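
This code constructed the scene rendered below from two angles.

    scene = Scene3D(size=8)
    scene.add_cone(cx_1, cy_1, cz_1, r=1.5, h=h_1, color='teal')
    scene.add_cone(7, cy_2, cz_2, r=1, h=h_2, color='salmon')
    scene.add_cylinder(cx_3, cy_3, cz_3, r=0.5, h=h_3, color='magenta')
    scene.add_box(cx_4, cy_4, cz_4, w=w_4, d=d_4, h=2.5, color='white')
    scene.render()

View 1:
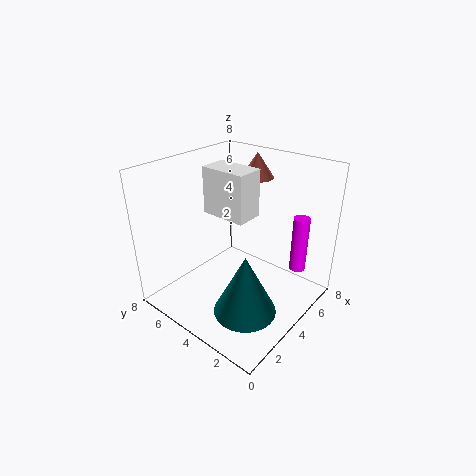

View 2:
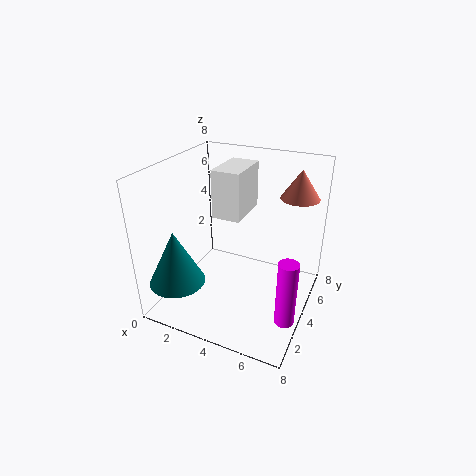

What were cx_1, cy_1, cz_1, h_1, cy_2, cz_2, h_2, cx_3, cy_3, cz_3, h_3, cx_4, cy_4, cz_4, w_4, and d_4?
cx_1 = 1.5
cy_1 = 1.5
cz_1 = 2
h_1 = 3
cy_2 = 5
cz_2 = 6.5
h_2 = 1.5
cx_3 = 7.5
cy_3 = 2
cz_3 = 1
h_3 = 3.5
cx_4 = 3
cy_4 = 3
cz_4 = 5.5
w_4 = 1.5
d_4 = 2.5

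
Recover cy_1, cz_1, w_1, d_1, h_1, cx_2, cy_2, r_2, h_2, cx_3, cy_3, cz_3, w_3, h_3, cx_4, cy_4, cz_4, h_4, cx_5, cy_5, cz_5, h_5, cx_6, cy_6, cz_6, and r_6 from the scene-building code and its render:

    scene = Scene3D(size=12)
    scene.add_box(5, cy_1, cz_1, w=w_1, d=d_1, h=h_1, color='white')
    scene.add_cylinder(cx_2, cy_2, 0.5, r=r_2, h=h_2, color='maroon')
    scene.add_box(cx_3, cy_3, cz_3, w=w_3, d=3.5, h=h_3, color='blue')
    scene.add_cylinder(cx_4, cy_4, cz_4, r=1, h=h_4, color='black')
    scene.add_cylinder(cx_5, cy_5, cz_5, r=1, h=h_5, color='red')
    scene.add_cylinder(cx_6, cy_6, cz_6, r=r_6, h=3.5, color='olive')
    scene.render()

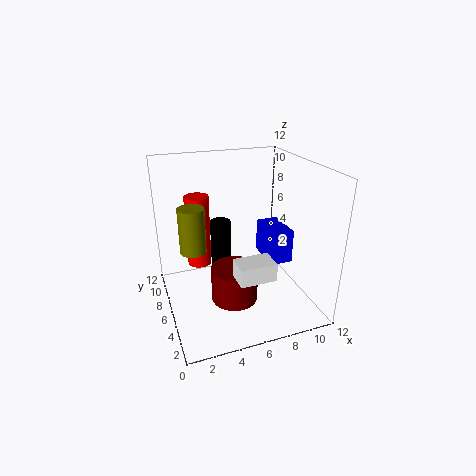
cy_1 = 2.5; cz_1 = 3.5; w_1 = 3; d_1 = 2; h_1 = 1.5; cx_2 = 5.5; cy_2 = 5.5; r_2 = 2; h_2 = 3; cx_3 = 9; cy_3 = 5.5; cz_3 = 3; w_3 = 2; h_3 = 3; cx_4 = 6; cy_4 = 11; cz_4 = 0.5; h_4 = 5; cx_5 = 3; cy_5 = 7.5; cz_5 = 3.5; h_5 = 6; cx_6 = 2; cy_6 = 5; cz_6 = 6; r_6 = 1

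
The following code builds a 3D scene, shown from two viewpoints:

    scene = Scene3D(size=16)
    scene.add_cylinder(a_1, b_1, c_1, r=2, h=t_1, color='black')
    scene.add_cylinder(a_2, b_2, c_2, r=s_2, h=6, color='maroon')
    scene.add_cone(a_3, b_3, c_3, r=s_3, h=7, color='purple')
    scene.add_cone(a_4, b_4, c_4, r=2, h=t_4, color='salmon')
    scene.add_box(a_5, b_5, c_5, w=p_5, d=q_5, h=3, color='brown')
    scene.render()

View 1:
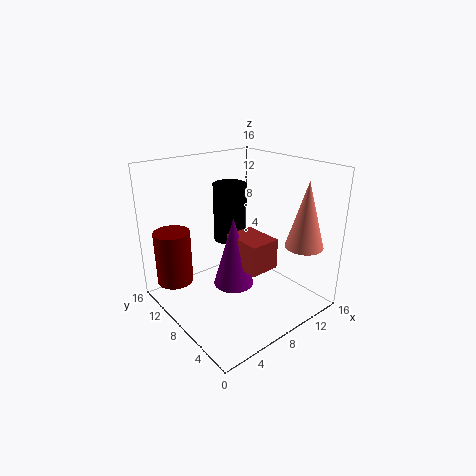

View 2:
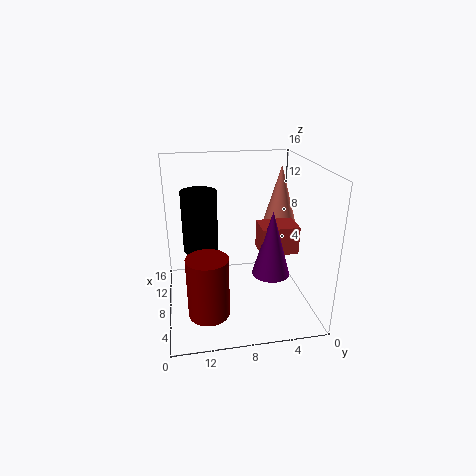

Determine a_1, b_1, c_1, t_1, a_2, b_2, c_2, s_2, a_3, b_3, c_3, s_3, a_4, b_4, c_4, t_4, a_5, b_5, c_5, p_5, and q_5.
a_1 = 10, b_1 = 12, c_1 = 6, t_1 = 7, a_2 = 2, b_2 = 12, c_2 = 3, s_2 = 2, a_3 = 5, b_3 = 5, c_3 = 5, s_3 = 2, a_4 = 12, b_4 = 2, c_4 = 8, t_4 = 7, a_5 = 5, b_5 = 2, c_5 = 7, p_5 = 3, q_5 = 4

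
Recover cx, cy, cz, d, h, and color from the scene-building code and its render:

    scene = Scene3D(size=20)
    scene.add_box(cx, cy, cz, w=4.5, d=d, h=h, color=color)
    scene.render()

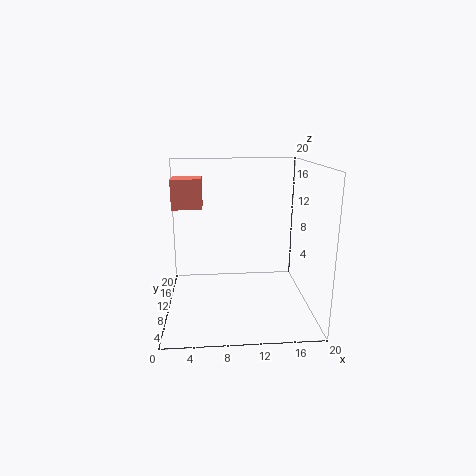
cx = 0.5; cy = 14.5; cz = 13; d = 4; h = 4.5; color = 'salmon'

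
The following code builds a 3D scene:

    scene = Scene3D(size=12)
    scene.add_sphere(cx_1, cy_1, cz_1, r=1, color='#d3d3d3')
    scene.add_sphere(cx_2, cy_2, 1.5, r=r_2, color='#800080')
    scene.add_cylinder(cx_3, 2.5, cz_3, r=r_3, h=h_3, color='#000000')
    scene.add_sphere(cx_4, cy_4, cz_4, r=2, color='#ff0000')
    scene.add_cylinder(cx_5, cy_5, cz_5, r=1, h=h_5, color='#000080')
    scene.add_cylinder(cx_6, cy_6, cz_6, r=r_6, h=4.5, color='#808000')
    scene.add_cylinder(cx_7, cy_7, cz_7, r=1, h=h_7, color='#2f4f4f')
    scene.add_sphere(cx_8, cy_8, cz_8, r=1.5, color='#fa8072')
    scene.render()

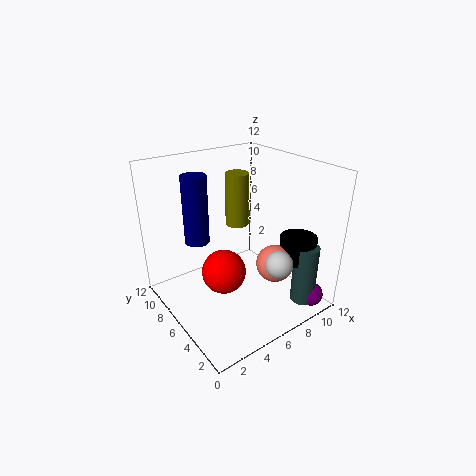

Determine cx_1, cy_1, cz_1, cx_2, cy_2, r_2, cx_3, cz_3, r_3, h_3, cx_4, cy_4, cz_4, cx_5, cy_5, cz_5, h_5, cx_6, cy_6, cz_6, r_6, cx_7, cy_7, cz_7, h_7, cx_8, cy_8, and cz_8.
cx_1 = 6; cy_1 = 1; cz_1 = 6; cx_2 = 10; cy_2 = 1; r_2 = 1; cx_3 = 9.5; cz_3 = 4.5; r_3 = 1.5; h_3 = 2; cx_4 = 5.5; cy_4 = 7.5; cz_4 = 2; cx_5 = 3; cy_5 = 7.5; cz_5 = 6; h_5 = 5.5; cx_6 = 7; cy_6 = 7.5; cz_6 = 6.5; r_6 = 1; cx_7 = 9.5; cy_7 = 1.5; cz_7 = 1; h_7 = 5; cx_8 = 7.5; cy_8 = 3; cz_8 = 4.5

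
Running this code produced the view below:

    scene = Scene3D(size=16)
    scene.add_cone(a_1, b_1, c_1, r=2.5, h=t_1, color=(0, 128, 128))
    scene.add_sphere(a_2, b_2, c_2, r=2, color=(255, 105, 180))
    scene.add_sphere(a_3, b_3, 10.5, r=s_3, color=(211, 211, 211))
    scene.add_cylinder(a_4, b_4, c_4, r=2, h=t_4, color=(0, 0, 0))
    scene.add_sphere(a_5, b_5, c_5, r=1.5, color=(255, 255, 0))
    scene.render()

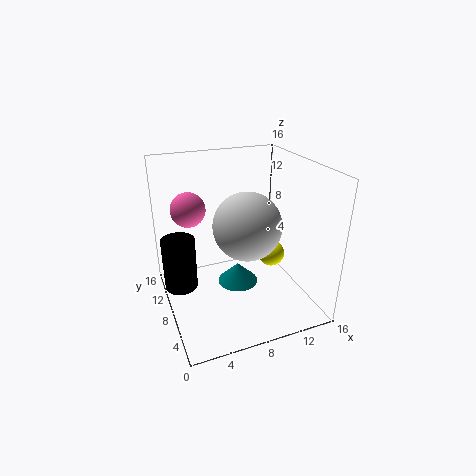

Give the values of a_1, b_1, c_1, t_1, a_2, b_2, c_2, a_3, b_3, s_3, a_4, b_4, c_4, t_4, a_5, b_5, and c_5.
a_1 = 9; b_1 = 10.5; c_1 = 0.5; t_1 = 2.5; a_2 = 3.5; b_2 = 12; c_2 = 10.5; a_3 = 8; b_3 = 5.5; s_3 = 3.5; a_4 = 2; b_4 = 12; c_4 = 0.5; t_4 = 6.5; a_5 = 12; b_5 = 7.5; c_5 = 5.5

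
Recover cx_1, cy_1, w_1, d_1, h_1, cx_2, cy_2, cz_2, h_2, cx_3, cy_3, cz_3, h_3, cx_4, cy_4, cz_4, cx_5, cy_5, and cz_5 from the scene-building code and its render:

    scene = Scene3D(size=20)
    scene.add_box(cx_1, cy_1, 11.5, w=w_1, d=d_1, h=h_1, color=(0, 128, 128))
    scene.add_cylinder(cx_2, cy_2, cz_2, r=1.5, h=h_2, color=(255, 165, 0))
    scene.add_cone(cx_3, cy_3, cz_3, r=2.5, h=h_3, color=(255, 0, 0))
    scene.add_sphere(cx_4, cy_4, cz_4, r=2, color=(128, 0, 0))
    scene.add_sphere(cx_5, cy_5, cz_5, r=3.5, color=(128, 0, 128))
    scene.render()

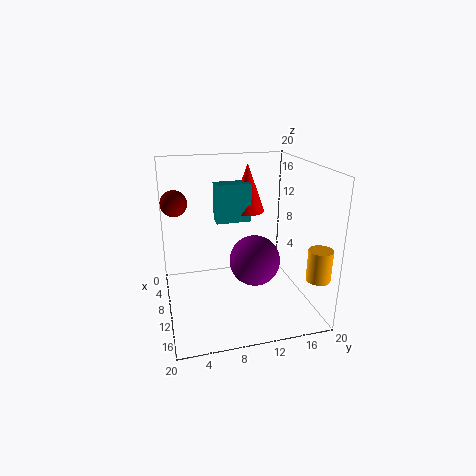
cx_1 = 5.5, cy_1 = 7.5, w_1 = 2.5, d_1 = 5, h_1 = 5.5, cx_2 = 18.5, cy_2 = 18, cz_2 = 7, h_2 = 4, cx_3 = 6, cy_3 = 12.5, cz_3 = 12.5, h_3 = 7, cx_4 = 3, cy_4 = 2, cz_4 = 13.5, cx_5 = 11.5, cy_5 = 12, cz_5 = 7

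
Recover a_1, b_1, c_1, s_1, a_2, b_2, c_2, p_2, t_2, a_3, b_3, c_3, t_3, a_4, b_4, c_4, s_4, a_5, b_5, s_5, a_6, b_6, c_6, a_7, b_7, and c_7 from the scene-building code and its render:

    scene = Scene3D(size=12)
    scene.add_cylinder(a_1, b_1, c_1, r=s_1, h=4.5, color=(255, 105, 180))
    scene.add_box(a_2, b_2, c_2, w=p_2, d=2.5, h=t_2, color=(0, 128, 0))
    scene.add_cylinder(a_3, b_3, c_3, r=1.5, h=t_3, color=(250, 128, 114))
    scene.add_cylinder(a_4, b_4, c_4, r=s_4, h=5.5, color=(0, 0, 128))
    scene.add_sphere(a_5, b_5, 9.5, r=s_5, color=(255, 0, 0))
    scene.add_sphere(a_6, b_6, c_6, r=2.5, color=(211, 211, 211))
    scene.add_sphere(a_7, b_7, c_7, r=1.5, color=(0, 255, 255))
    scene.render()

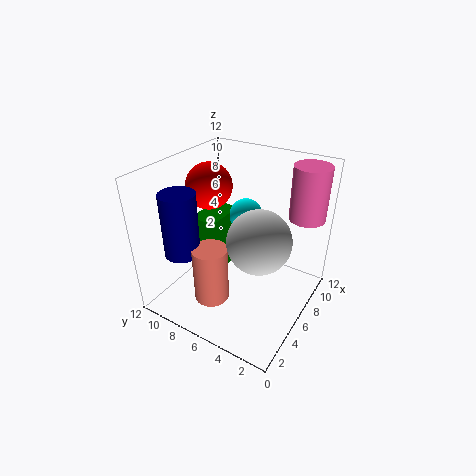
a_1 = 9.5, b_1 = 1.5, c_1 = 7.5, s_1 = 1.5, a_2 = 6, b_2 = 8.5, c_2 = 1, p_2 = 4, t_2 = 5.5, a_3 = 4, b_3 = 7.5, c_3 = 0.5, t_3 = 5, a_4 = 3.5, b_4 = 10, c_4 = 4.5, s_4 = 1.5, a_5 = 7, b_5 = 9.5, s_5 = 2, a_6 = 5, b_6 = 3.5, c_6 = 7, a_7 = 9, b_7 = 7, c_7 = 6.5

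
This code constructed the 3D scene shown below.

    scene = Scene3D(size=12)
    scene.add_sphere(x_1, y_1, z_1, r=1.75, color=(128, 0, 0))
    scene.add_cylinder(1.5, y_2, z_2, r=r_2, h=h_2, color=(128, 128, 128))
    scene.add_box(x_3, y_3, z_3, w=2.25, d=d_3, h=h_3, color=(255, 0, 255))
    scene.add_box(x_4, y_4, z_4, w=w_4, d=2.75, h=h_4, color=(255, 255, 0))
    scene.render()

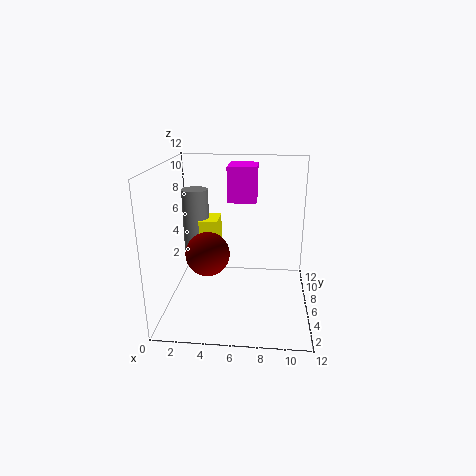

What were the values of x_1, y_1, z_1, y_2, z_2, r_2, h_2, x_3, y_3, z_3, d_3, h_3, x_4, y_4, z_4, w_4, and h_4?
x_1 = 3.75, y_1 = 4.25, z_1 = 5.25, y_2 = 10.25, z_2 = 3, r_2 = 1.25, h_2 = 6, x_3 = 5.25, y_3 = 5, z_3 = 9.25, d_3 = 2.75, h_3 = 2.75, x_4 = 2, y_4 = 9, z_4 = 2.5, w_4 = 1.75, h_4 = 3.75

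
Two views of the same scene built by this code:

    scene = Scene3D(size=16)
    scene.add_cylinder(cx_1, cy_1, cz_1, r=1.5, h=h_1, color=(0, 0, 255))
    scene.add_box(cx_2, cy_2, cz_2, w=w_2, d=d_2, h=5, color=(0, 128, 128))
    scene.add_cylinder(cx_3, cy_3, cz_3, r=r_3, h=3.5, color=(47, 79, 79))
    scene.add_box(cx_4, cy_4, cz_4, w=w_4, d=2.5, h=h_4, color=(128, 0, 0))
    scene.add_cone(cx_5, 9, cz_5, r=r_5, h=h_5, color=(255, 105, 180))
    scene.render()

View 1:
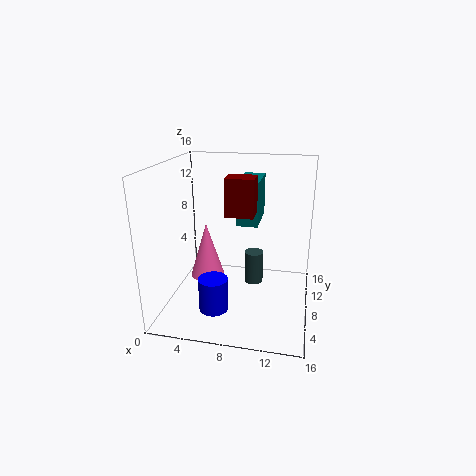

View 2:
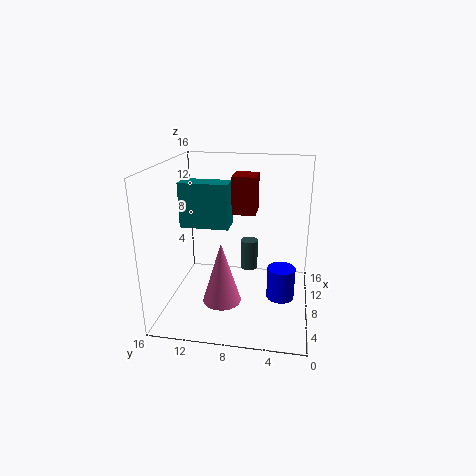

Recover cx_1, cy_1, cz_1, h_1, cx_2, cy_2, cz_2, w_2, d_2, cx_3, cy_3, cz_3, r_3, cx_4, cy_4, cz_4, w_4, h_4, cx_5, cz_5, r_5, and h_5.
cx_1 = 6.5, cy_1 = 3, cz_1 = 2, h_1 = 3.5, cx_2 = 7.5, cy_2 = 9, cz_2 = 9, w_2 = 2.5, d_2 = 5.5, cx_3 = 10, cy_3 = 7, cz_3 = 3.5, r_3 = 1, cx_4 = 7, cy_4 = 6, cz_4 = 11, w_4 = 3, h_4 = 4, cx_5 = 4, cz_5 = 2.5, r_5 = 2, h_5 = 6.5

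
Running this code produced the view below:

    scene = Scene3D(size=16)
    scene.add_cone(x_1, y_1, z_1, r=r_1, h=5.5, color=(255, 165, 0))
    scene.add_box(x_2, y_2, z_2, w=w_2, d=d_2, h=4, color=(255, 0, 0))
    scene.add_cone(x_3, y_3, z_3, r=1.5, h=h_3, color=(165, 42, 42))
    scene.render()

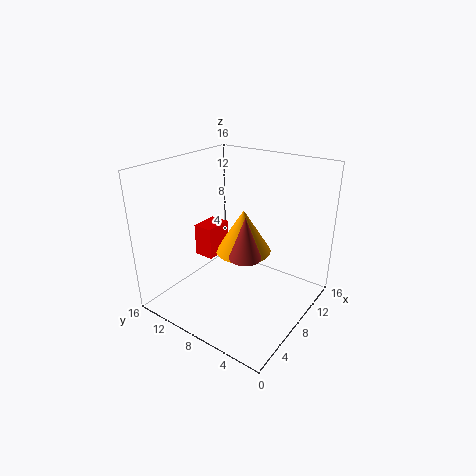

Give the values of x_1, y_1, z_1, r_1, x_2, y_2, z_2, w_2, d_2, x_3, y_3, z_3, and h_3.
x_1 = 12; y_1 = 10; z_1 = 4; r_1 = 3.5; x_2 = 8.5; y_2 = 12.5; z_2 = 3.5; w_2 = 3.5; d_2 = 2.5; x_3 = 3.5; y_3 = 4; z_3 = 9; h_3 = 4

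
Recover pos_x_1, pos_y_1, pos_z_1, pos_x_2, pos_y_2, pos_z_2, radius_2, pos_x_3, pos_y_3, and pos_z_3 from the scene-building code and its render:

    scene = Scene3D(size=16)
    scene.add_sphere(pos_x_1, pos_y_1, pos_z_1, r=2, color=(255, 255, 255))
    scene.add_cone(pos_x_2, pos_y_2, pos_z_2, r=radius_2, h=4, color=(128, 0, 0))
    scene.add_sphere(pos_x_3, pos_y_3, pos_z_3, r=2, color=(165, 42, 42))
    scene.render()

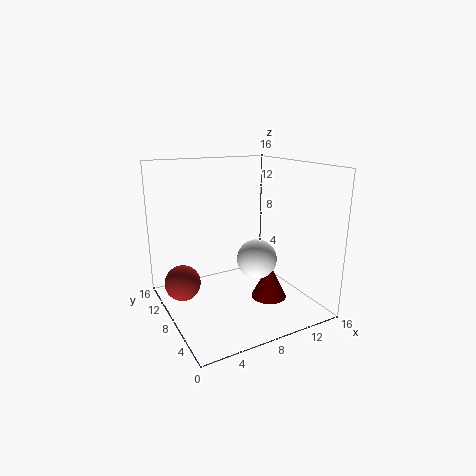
pos_x_1 = 8, pos_y_1 = 4, pos_z_1 = 7, pos_x_2 = 11, pos_y_2 = 6, pos_z_2 = 1, radius_2 = 2, pos_x_3 = 2, pos_y_3 = 10, pos_z_3 = 3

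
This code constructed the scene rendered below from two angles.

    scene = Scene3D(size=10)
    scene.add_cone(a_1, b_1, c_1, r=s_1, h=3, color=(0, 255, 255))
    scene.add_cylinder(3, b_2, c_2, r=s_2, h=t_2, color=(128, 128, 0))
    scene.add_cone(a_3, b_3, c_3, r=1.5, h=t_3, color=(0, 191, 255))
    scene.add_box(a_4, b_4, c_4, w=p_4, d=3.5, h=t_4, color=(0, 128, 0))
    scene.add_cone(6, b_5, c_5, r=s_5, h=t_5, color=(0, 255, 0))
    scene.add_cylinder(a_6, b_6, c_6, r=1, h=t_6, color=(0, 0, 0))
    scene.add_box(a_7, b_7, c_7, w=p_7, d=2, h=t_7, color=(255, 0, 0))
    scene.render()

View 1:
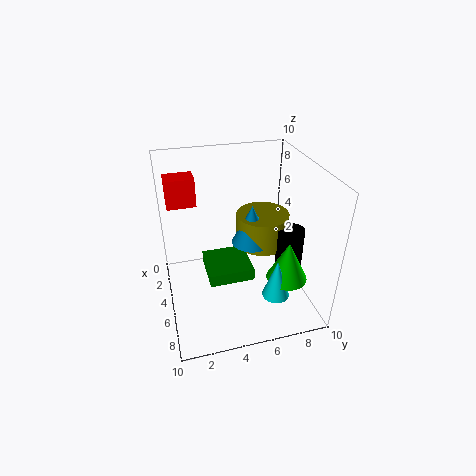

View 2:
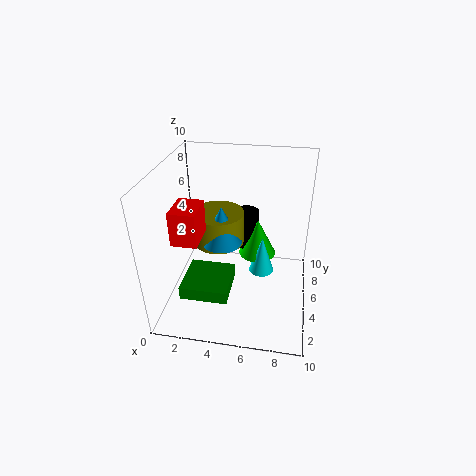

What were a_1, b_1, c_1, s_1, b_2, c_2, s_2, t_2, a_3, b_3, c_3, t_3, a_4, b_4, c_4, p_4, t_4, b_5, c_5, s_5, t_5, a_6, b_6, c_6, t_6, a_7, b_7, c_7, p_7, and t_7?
a_1 = 6.5, b_1 = 7.5, c_1 = 0.5, s_1 = 1, b_2 = 7.5, c_2 = 3, s_2 = 2, t_2 = 2.5, a_3 = 3.5, b_3 = 6.5, c_3 = 3.5, t_3 = 3, a_4 = 1, b_4 = 3, c_4 = 0.5, p_4 = 3.5, t_4 = 1, b_5 = 8.5, c_5 = 1.5, s_5 = 1.5, t_5 = 3, a_6 = 5, b_6 = 9, c_6 = 2, t_6 = 3, a_7 = 2, b_7 = 0.5, c_7 = 7, p_7 = 1.5, t_7 = 2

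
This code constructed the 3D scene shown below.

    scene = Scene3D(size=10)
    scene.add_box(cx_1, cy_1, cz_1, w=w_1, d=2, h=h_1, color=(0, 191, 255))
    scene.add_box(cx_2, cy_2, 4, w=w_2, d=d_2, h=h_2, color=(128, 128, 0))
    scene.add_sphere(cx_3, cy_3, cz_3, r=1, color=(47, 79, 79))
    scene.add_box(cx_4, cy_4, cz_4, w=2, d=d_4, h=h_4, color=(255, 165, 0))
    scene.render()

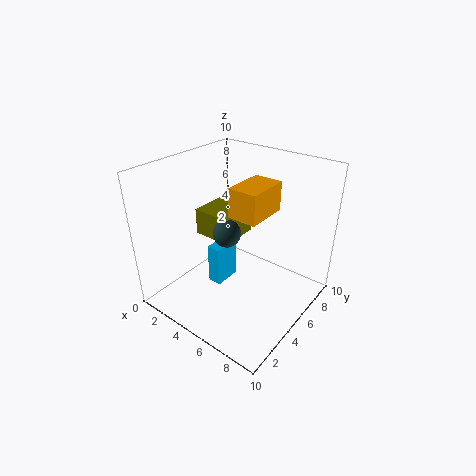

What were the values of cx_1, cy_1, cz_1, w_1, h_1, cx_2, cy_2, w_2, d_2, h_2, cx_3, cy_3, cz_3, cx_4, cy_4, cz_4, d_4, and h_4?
cx_1 = 3; cy_1 = 4; cz_1 = 1; w_1 = 1; h_1 = 3; cx_2 = 1; cy_2 = 5; w_2 = 3; d_2 = 3; h_2 = 2; cx_3 = 4; cy_3 = 5; cz_3 = 5; cx_4 = 5; cy_4 = 4; cz_4 = 7; d_4 = 3; h_4 = 2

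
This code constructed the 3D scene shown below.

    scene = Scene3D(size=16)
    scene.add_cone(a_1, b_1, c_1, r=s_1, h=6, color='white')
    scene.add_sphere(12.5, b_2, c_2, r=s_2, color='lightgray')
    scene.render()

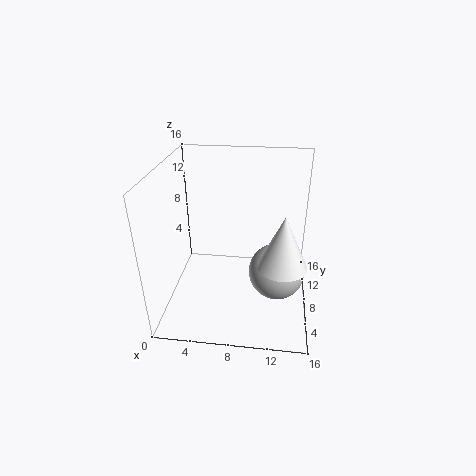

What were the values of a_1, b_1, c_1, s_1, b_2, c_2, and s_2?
a_1 = 13, b_1 = 6.75, c_1 = 5.5, s_1 = 2.75, b_2 = 8.5, c_2 = 3.5, s_2 = 3.25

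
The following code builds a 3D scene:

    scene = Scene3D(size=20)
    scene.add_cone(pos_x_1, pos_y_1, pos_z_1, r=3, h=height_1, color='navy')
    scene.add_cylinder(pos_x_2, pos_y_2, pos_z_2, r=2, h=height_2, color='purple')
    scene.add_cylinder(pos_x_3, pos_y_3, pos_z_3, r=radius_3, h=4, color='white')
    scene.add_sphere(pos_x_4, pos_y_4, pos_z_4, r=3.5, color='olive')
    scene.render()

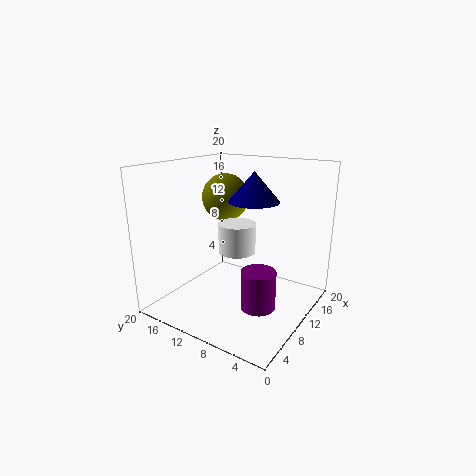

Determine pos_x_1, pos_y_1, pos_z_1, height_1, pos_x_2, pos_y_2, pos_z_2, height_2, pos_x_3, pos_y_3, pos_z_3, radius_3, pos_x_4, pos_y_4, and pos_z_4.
pos_x_1 = 6.5, pos_y_1 = 5.5, pos_z_1 = 16.5, height_1 = 3.5, pos_x_2 = 3.5, pos_y_2 = 3, pos_z_2 = 5, height_2 = 4.5, pos_x_3 = 9, pos_y_3 = 9.5, pos_z_3 = 8.5, radius_3 = 2.5, pos_x_4 = 13.5, pos_y_4 = 14.5, pos_z_4 = 14.5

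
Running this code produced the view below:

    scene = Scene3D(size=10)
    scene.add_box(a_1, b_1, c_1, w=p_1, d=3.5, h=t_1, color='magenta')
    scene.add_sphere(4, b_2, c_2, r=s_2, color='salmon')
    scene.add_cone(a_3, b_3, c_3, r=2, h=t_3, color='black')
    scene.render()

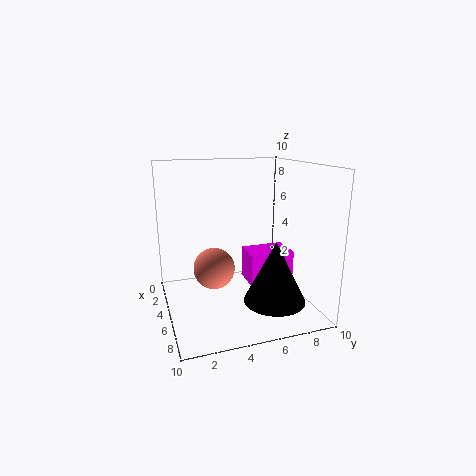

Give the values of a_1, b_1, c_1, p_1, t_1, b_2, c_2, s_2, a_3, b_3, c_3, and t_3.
a_1 = 1.5
b_1 = 6.5
c_1 = 0.5
p_1 = 2.5
t_1 = 2.5
b_2 = 3.5
c_2 = 2.5
s_2 = 1.5
a_3 = 8
b_3 = 6.5
c_3 = 1.5
t_3 = 4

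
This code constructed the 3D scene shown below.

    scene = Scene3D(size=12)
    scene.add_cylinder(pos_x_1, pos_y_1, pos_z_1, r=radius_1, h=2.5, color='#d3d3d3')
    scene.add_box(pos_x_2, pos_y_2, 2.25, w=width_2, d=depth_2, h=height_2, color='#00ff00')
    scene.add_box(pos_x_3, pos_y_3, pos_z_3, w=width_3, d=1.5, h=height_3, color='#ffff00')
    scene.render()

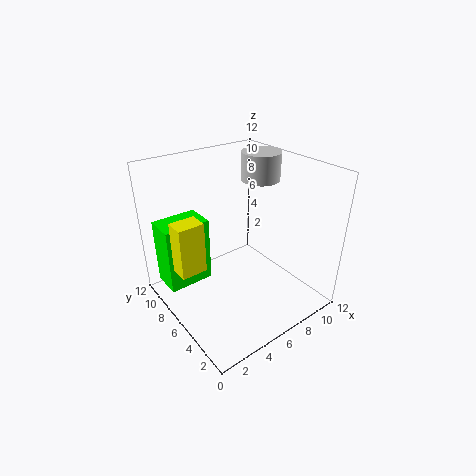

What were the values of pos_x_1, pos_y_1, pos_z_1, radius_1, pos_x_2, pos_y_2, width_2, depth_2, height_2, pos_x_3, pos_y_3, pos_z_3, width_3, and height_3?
pos_x_1 = 10.25
pos_y_1 = 8.25
pos_z_1 = 9.5
radius_1 = 1.75
pos_x_2 = 0.25
pos_y_2 = 7.25
width_2 = 3.75
depth_2 = 2.5
height_2 = 5.5
pos_x_3 = 0.25
pos_y_3 = 5
pos_z_3 = 5
width_3 = 2
height_3 = 4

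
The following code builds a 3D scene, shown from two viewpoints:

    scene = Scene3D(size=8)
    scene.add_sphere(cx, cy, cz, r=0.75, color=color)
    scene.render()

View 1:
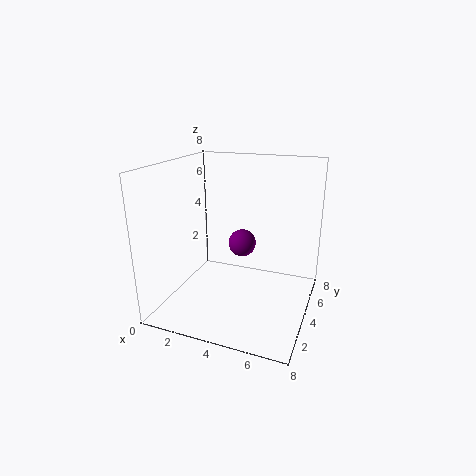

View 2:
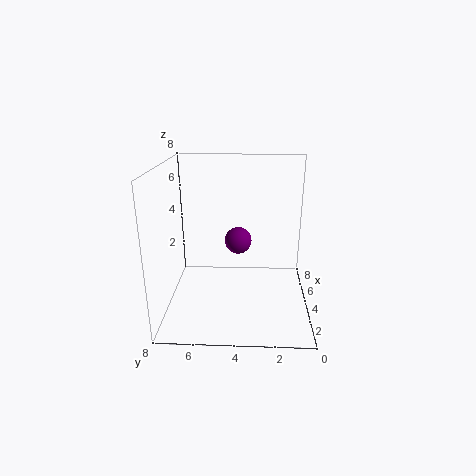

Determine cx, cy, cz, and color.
cx = 4.25; cy = 4; cz = 3.75; color = 'purple'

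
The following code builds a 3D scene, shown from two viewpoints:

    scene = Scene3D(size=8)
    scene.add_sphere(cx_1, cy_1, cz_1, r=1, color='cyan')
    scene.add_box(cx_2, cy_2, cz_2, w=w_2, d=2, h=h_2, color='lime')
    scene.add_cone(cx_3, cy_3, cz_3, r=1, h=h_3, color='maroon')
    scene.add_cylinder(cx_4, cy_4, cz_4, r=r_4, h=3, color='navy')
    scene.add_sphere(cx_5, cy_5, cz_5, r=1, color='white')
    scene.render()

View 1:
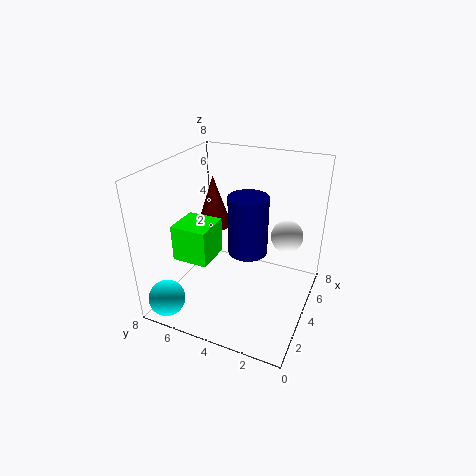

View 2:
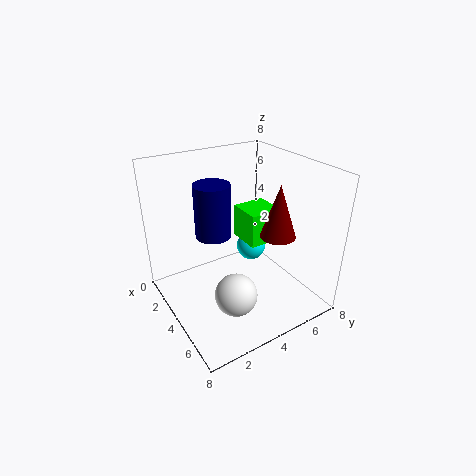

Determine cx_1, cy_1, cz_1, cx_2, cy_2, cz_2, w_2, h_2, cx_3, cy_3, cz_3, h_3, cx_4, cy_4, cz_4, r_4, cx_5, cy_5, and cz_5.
cx_1 = 1, cy_1 = 7, cz_1 = 1, cx_2 = 2, cy_2 = 5, cz_2 = 3, w_2 = 2, h_2 = 2, cx_3 = 5, cy_3 = 6, cz_3 = 4, h_3 = 3, cx_4 = 3, cy_4 = 3, cz_4 = 4, r_4 = 1, cx_5 = 7, cy_5 = 2, cz_5 = 3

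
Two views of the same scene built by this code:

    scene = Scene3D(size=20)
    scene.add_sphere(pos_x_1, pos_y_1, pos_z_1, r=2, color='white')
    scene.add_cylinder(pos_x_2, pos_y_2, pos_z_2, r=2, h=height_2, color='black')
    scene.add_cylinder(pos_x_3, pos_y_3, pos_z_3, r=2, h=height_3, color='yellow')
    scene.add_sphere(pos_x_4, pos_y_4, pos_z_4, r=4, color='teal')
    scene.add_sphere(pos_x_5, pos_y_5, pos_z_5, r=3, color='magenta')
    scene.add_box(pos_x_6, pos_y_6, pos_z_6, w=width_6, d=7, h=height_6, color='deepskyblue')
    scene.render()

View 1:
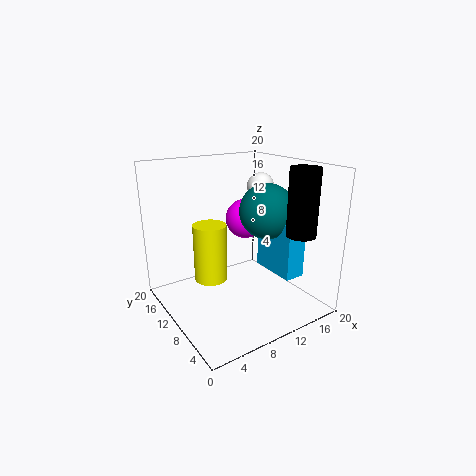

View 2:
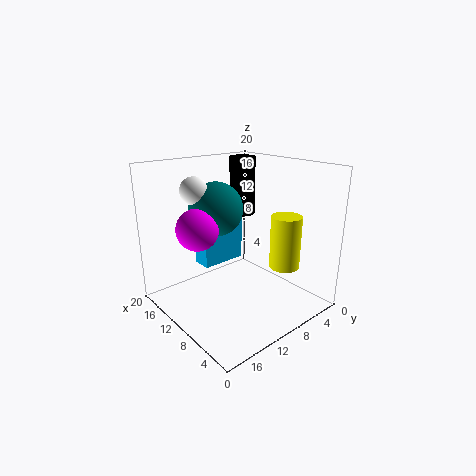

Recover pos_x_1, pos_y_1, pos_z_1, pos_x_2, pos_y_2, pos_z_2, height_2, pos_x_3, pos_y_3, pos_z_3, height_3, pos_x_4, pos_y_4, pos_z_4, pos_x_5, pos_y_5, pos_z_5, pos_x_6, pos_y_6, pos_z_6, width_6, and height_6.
pos_x_1 = 16, pos_y_1 = 13, pos_z_1 = 16, pos_x_2 = 16, pos_y_2 = 4, pos_z_2 = 11, height_2 = 9, pos_x_3 = 4, pos_y_3 = 7, pos_z_3 = 7, height_3 = 7, pos_x_4 = 15, pos_y_4 = 10, pos_z_4 = 13, pos_x_5 = 14, pos_y_5 = 14, pos_z_5 = 11, pos_x_6 = 15, pos_y_6 = 5, pos_z_6 = 4, width_6 = 3, height_6 = 8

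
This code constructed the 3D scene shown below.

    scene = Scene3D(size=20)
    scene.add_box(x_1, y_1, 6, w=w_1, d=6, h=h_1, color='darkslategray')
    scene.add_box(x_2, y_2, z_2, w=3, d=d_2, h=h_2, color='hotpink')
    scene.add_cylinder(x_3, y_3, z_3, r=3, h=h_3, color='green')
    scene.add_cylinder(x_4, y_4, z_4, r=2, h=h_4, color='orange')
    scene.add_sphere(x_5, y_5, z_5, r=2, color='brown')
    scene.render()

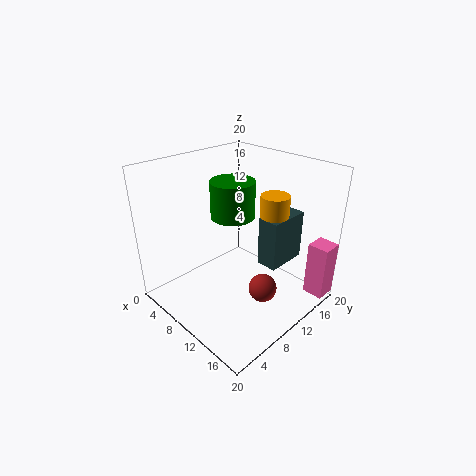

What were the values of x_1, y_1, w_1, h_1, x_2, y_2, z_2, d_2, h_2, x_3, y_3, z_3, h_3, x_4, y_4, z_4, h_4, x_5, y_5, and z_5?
x_1 = 12, y_1 = 12, w_1 = 3, h_1 = 7, x_2 = 17, y_2 = 17, z_2 = 1, d_2 = 3, h_2 = 8, x_3 = 9, y_3 = 10, z_3 = 13, h_3 = 5, x_4 = 13, y_4 = 14, z_4 = 9, h_4 = 7, x_5 = 14, y_5 = 11, z_5 = 3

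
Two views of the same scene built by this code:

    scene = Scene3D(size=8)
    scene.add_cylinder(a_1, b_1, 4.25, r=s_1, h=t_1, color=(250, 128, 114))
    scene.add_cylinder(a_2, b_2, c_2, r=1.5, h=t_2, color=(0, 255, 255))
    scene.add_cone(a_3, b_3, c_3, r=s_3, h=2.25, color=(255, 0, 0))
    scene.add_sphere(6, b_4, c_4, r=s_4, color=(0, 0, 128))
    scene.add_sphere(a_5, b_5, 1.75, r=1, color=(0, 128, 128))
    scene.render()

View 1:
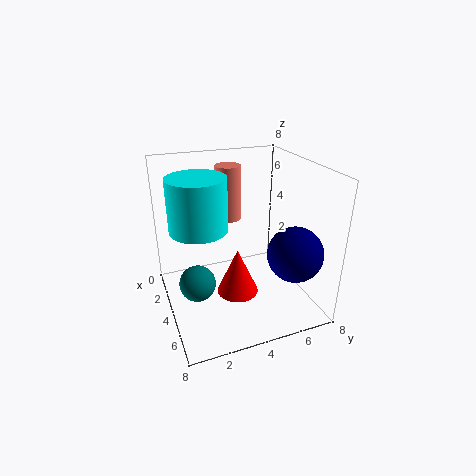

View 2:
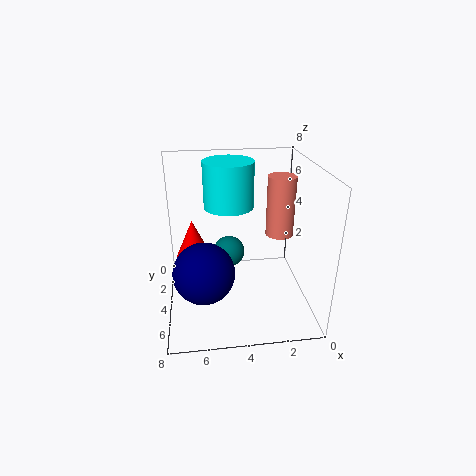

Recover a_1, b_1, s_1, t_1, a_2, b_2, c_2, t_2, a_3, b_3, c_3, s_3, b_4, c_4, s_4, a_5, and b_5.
a_1 = 1.75; b_1 = 4.25; s_1 = 0.75; t_1 = 3.25; a_2 = 4.25; b_2 = 1.75; c_2 = 5; t_2 = 2.75; a_3 = 6.5; b_3 = 3; c_3 = 2.5; s_3 = 1; b_4 = 6.5; c_4 = 3.5; s_4 = 1.5; a_5 = 4.25; b_5 = 1.5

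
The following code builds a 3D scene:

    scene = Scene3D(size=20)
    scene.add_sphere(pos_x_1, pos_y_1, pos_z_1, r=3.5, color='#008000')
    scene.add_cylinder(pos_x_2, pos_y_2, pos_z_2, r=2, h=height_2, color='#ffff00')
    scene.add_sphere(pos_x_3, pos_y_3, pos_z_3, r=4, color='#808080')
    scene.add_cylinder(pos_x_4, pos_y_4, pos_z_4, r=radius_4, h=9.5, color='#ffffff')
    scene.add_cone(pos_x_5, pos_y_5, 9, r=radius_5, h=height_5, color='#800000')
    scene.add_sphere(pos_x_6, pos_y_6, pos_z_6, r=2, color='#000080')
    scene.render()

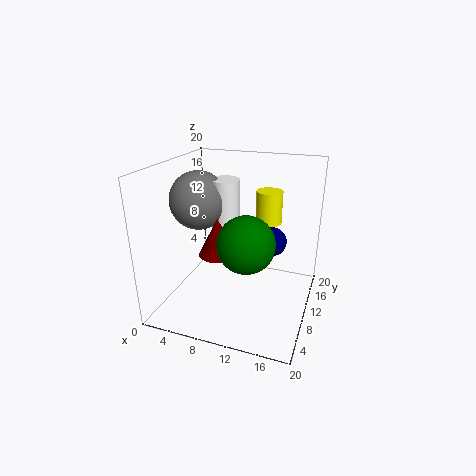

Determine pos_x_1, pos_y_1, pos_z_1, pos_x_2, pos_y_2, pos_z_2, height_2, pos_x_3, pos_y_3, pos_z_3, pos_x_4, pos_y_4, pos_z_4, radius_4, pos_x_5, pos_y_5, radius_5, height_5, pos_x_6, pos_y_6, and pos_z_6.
pos_x_1 = 13; pos_y_1 = 4.5; pos_z_1 = 12; pos_x_2 = 12.5; pos_y_2 = 17; pos_z_2 = 10; height_2 = 5; pos_x_3 = 4.5; pos_y_3 = 9.5; pos_z_3 = 15; pos_x_4 = 8; pos_y_4 = 10.5; pos_z_4 = 8.5; radius_4 = 2; pos_x_5 = 8.5; pos_y_5 = 6.5; radius_5 = 2.5; height_5 = 5; pos_x_6 = 14.5; pos_y_6 = 11.5; pos_z_6 = 9.5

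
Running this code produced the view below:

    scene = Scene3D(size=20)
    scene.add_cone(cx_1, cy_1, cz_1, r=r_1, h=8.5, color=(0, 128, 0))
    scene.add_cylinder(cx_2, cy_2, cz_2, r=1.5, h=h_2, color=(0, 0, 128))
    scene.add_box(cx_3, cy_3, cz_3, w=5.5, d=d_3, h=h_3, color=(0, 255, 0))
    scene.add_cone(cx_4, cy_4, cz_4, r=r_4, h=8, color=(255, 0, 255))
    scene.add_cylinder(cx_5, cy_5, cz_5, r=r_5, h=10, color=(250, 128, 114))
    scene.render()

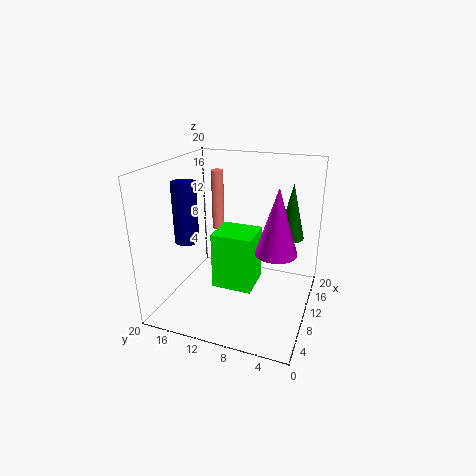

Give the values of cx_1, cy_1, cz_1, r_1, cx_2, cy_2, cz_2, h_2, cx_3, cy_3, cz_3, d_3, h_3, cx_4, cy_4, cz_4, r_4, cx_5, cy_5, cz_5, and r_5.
cx_1 = 17
cy_1 = 4
cz_1 = 8
r_1 = 2
cx_2 = 4
cy_2 = 14.5
cz_2 = 11.5
h_2 = 7.5
cx_3 = 9.5
cy_3 = 8
cz_3 = 1.5
d_3 = 6
h_3 = 8.5
cx_4 = 5.5
cy_4 = 3.5
cz_4 = 11
r_4 = 2.5
cx_5 = 19
cy_5 = 17
cz_5 = 7
r_5 = 1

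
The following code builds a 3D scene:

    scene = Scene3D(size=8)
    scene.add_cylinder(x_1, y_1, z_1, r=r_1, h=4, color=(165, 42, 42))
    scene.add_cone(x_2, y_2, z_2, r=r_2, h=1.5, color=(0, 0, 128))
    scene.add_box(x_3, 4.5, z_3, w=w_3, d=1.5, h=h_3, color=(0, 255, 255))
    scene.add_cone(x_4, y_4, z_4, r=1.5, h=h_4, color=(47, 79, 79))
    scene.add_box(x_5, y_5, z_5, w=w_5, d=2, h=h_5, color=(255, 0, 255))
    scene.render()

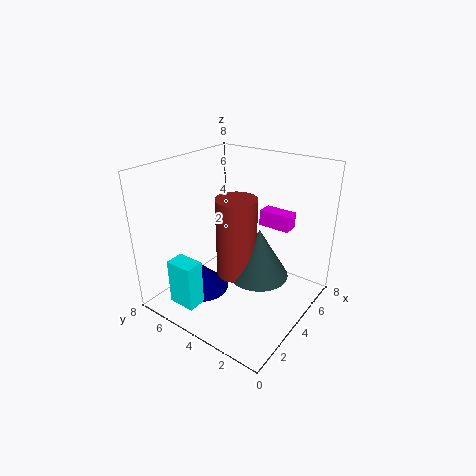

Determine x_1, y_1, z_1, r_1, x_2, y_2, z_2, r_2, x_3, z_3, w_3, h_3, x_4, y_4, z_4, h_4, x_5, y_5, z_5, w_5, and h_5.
x_1 = 2.5, y_1 = 3, z_1 = 3, r_1 = 1, x_2 = 2.5, y_2 = 5.5, z_2 = 1, r_2 = 1.5, x_3 = 0.5, z_3 = 1, w_3 = 1, h_3 = 2.5, x_4 = 3, y_4 = 2, z_4 = 3, h_4 = 2.5, x_5 = 7, y_5 = 2.5, z_5 = 3.5, w_5 = 1, h_5 = 1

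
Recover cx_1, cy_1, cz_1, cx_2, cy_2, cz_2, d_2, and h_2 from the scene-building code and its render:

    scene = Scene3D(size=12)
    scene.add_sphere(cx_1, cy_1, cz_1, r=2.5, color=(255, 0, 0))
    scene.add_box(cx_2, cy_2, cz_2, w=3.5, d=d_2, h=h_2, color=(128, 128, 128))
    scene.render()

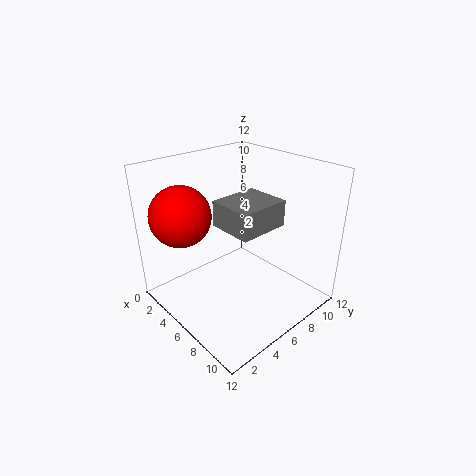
cx_1 = 3, cy_1 = 2.5, cz_1 = 8, cx_2 = 6, cy_2 = 3.5, cz_2 = 8, d_2 = 4, h_2 = 2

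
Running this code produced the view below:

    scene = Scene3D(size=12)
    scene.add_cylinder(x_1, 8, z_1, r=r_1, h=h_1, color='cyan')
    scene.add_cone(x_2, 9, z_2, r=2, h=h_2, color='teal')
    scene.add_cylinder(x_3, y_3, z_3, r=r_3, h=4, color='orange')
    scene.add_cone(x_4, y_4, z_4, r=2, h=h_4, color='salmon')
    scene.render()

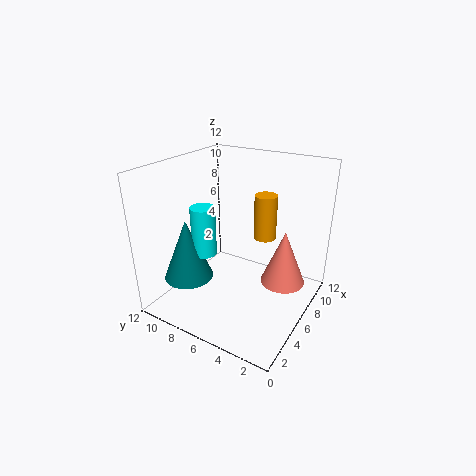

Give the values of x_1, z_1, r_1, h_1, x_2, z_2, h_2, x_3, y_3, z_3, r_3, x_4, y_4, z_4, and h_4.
x_1 = 4
z_1 = 5
r_1 = 1
h_1 = 4
x_2 = 3
z_2 = 3
h_2 = 5
x_3 = 9
y_3 = 5
z_3 = 5
r_3 = 1
x_4 = 9
y_4 = 3
z_4 = 1
h_4 = 5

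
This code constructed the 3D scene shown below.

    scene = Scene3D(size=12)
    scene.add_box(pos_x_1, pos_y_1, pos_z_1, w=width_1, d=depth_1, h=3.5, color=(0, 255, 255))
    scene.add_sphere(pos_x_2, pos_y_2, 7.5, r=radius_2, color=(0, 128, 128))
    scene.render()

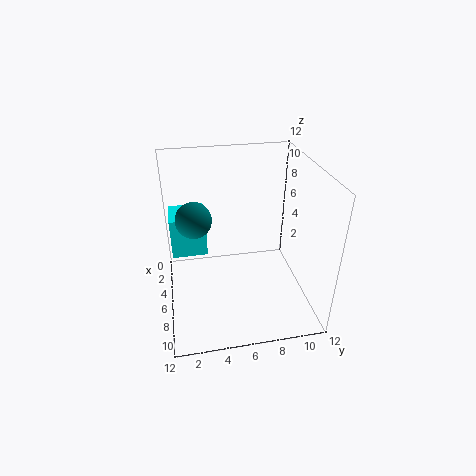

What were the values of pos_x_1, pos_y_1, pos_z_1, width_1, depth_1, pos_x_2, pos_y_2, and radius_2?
pos_x_1 = 2, pos_y_1 = 0.5, pos_z_1 = 4, width_1 = 3, depth_1 = 3, pos_x_2 = 5, pos_y_2 = 2.5, radius_2 = 1.5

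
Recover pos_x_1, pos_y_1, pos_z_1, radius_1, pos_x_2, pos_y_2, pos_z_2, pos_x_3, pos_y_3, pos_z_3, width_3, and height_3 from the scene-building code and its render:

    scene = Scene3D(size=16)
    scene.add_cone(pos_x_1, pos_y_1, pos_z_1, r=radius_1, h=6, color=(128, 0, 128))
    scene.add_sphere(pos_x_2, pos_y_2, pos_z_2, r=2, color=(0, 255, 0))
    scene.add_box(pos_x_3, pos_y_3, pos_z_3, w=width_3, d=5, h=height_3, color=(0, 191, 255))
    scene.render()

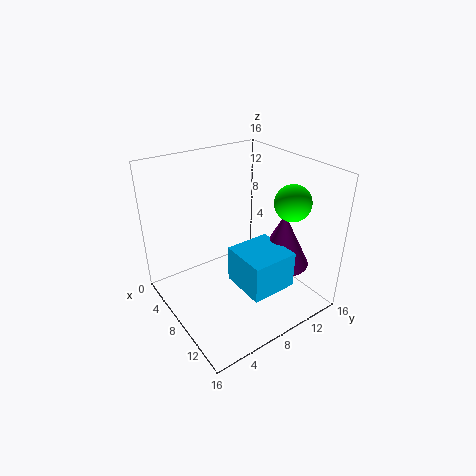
pos_x_1 = 11, pos_y_1 = 12, pos_z_1 = 5, radius_1 = 3, pos_x_2 = 11, pos_y_2 = 13, pos_z_2 = 12, pos_x_3 = 9, pos_y_3 = 6, pos_z_3 = 4, width_3 = 5, height_3 = 4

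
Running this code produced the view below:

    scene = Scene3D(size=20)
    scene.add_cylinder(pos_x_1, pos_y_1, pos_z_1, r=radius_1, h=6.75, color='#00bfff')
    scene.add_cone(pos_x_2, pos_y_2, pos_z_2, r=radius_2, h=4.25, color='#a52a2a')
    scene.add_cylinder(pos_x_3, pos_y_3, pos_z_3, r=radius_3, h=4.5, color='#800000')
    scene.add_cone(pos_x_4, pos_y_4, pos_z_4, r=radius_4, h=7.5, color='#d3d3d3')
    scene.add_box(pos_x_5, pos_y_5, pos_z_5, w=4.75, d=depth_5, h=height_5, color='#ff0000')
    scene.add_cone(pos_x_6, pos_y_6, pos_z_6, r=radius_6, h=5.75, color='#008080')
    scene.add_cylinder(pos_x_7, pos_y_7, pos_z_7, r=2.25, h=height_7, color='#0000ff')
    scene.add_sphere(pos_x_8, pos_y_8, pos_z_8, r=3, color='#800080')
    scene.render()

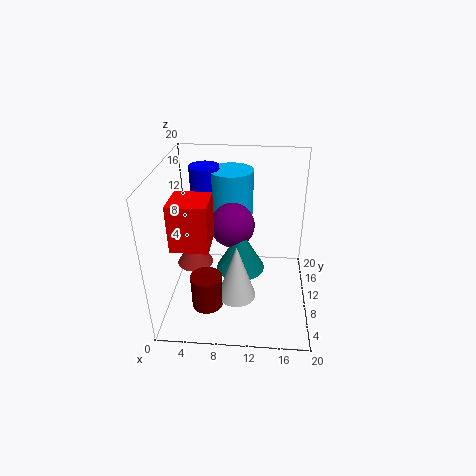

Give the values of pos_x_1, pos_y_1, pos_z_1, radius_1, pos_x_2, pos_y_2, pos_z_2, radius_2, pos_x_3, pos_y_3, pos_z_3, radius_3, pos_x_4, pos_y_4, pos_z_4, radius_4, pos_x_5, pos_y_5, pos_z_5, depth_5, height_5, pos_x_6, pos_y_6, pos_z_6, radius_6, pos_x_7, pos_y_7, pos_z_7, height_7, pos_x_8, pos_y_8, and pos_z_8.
pos_x_1 = 8.5
pos_y_1 = 16.5
pos_z_1 = 10.75
radius_1 = 3.25
pos_x_2 = 3
pos_y_2 = 13
pos_z_2 = 3.5
radius_2 = 2.75
pos_x_3 = 6.5
pos_y_3 = 3.75
pos_z_3 = 3.5
radius_3 = 2
pos_x_4 = 10.25
pos_y_4 = 5
pos_z_4 = 4.25
radius_4 = 2.5
pos_x_5 = 2.25
pos_y_5 = 3.5
pos_z_5 = 11.5
depth_5 = 4.75
height_5 = 6
pos_x_6 = 10.5
pos_y_6 = 8.25
pos_z_6 = 6.5
radius_6 = 3.25
pos_x_7 = 4.5
pos_y_7 = 16.5
pos_z_7 = 10.5
height_7 = 7.5
pos_x_8 = 9.25
pos_y_8 = 10
pos_z_8 = 12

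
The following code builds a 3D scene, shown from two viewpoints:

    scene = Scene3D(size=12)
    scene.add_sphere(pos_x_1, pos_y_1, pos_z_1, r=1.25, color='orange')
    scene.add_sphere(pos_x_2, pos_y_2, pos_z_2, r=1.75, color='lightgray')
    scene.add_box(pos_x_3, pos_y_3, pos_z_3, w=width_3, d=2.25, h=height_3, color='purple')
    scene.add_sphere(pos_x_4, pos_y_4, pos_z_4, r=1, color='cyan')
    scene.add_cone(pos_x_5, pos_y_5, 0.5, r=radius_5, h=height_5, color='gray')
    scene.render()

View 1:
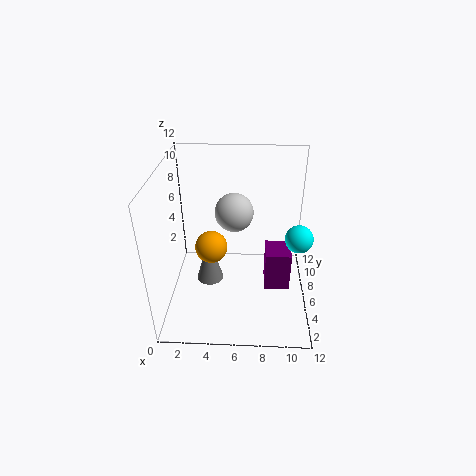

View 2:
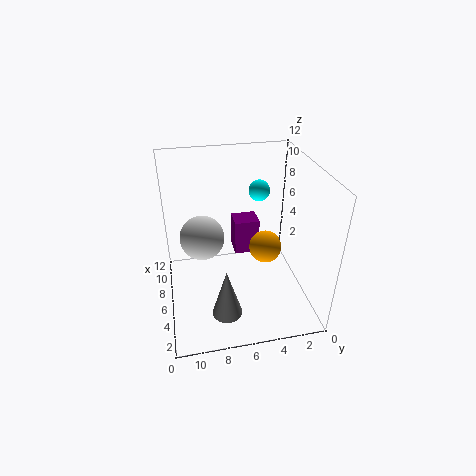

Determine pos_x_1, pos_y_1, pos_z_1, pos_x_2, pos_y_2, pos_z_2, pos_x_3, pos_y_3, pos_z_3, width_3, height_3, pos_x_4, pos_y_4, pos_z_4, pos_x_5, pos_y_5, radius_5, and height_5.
pos_x_1 = 4; pos_y_1 = 4.25; pos_z_1 = 6.25; pos_x_2 = 5.5; pos_y_2 = 9; pos_z_2 = 6.75; pos_x_3 = 8.25; pos_y_3 = 3.5; pos_z_3 = 2.75; width_3 = 2; height_3 = 3.25; pos_x_4 = 10.5; pos_y_4 = 3; pos_z_4 = 8; pos_x_5 = 3.25; pos_y_5 = 7.5; radius_5 = 1.25; height_5 = 4.25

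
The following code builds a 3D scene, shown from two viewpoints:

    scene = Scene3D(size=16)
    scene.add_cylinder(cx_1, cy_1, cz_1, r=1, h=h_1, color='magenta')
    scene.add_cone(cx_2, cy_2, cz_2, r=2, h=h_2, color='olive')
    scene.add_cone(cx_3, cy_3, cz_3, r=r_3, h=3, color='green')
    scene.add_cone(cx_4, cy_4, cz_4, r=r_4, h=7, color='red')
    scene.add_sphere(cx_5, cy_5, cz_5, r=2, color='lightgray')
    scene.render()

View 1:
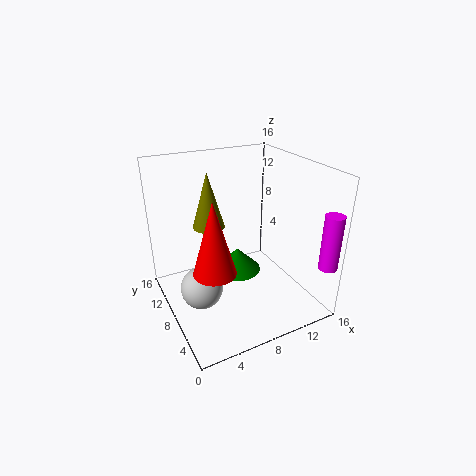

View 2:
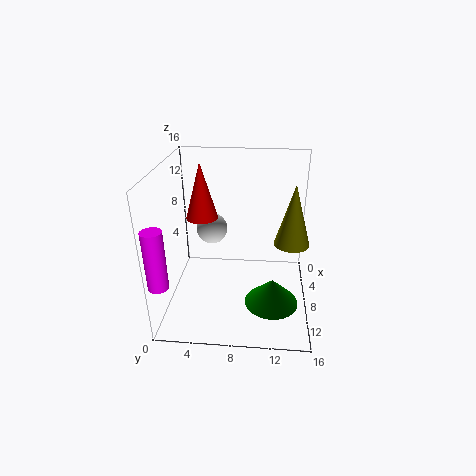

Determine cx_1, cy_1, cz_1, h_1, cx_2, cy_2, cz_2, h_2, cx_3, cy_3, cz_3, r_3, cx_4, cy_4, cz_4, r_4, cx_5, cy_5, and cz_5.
cx_1 = 15, cy_1 = 1, cz_1 = 6, h_1 = 6, cx_2 = 7, cy_2 = 14, cz_2 = 7, h_2 = 7, cx_3 = 10, cy_3 = 12, cz_3 = 1, r_3 = 3, cx_4 = 3, cy_4 = 3, cz_4 = 8, r_4 = 2, cx_5 = 2, cy_5 = 4, cz_5 = 6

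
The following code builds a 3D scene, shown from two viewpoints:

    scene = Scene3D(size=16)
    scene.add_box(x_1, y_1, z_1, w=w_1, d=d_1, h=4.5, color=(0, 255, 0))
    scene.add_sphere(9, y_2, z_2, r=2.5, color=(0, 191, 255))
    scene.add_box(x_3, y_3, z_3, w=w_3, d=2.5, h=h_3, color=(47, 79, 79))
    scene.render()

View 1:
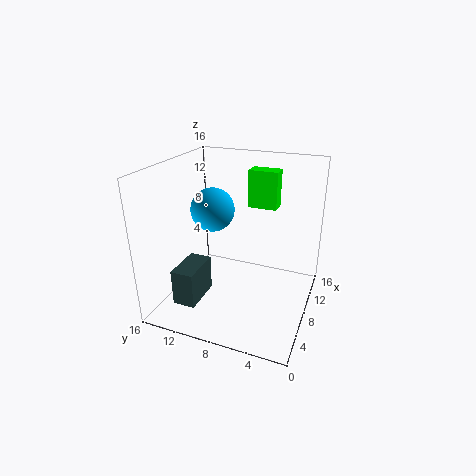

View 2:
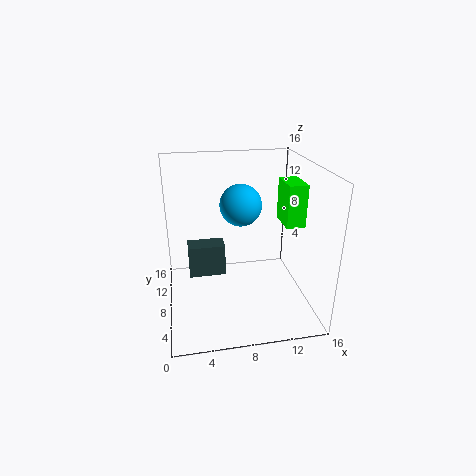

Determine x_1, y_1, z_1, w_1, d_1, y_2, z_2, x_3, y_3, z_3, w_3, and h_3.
x_1 = 12.5
y_1 = 5
z_1 = 10
w_1 = 2
d_1 = 3.5
y_2 = 11.5
z_2 = 10.5
x_3 = 2.5
y_3 = 11
z_3 = 1.5
w_3 = 4.5
h_3 = 4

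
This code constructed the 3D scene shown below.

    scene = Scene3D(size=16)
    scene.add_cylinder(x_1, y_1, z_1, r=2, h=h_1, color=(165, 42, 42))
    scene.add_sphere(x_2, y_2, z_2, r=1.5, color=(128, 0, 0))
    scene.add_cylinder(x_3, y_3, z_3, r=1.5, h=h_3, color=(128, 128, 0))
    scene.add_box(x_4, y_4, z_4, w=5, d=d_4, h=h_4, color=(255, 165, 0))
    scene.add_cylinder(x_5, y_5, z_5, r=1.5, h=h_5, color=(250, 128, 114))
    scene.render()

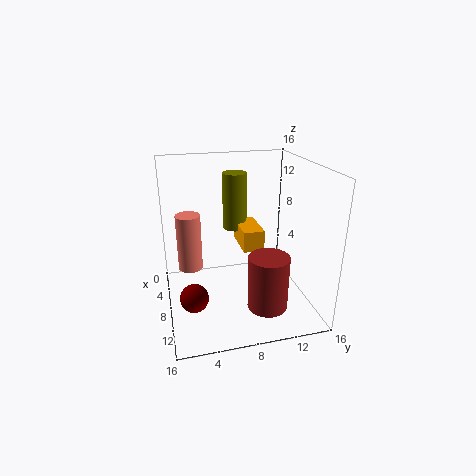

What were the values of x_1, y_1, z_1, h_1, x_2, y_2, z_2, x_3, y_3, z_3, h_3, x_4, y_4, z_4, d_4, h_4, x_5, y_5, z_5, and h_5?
x_1 = 14; y_1 = 9.5; z_1 = 3; h_1 = 5.5; x_2 = 11; y_2 = 2.5; z_2 = 3; x_3 = 2.5; y_3 = 9; z_3 = 7; h_3 = 7; x_4 = 2; y_4 = 9; z_4 = 5.5; d_4 = 2.5; h_4 = 2.5; x_5 = 3.5; y_5 = 3; z_5 = 2.5; h_5 = 7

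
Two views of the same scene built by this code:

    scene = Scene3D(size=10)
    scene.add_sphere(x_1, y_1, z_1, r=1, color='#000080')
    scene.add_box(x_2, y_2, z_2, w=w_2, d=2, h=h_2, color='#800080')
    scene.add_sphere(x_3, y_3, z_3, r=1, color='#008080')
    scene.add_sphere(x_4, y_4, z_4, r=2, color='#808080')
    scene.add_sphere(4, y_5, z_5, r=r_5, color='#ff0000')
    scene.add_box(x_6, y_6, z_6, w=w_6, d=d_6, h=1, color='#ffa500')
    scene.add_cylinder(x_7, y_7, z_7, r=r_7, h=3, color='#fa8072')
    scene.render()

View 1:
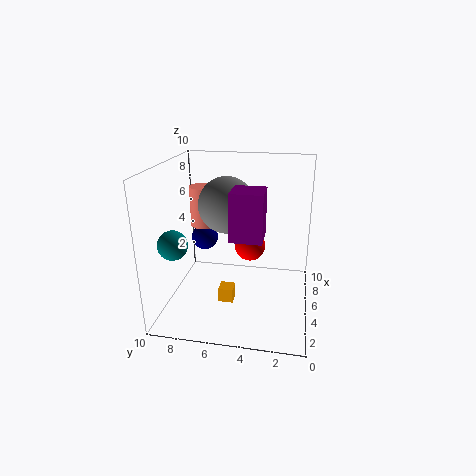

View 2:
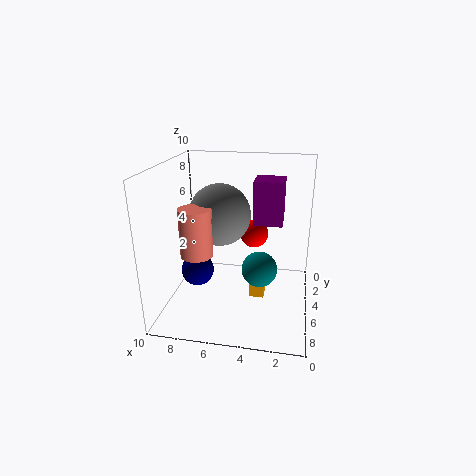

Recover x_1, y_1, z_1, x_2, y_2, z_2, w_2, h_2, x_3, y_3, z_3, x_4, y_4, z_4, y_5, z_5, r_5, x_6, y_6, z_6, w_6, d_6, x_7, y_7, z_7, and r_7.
x_1 = 7; y_1 = 8; z_1 = 4; x_2 = 2; y_2 = 3; z_2 = 6; w_2 = 2; h_2 = 3; x_3 = 3; y_3 = 9; z_3 = 5; x_4 = 6; y_4 = 6; z_4 = 7; y_5 = 4; z_5 = 5; r_5 = 1; x_6 = 3; y_6 = 5; z_6 = 1; w_6 = 1; d_6 = 1; x_7 = 7; y_7 = 8; z_7 = 5; r_7 = 1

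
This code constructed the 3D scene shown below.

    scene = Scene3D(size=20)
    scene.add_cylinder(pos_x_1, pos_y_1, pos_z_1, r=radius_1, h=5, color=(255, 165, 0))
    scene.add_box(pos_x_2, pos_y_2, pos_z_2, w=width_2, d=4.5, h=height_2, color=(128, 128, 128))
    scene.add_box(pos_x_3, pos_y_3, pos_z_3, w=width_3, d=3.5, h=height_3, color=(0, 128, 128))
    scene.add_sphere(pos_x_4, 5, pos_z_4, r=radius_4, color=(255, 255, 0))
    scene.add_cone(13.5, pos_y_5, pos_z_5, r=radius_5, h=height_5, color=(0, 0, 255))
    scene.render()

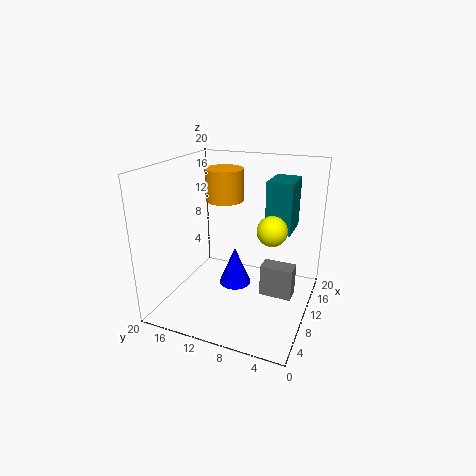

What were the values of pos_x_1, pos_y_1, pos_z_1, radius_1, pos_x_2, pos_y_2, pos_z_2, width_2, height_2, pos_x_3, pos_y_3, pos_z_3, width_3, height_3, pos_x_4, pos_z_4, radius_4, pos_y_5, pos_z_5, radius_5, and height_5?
pos_x_1 = 16.5, pos_y_1 = 15, pos_z_1 = 13, radius_1 = 3, pos_x_2 = 9.5, pos_y_2 = 2, pos_z_2 = 2, width_2 = 2.5, height_2 = 4.5, pos_x_3 = 11, pos_y_3 = 3, pos_z_3 = 11, width_3 = 5, height_3 = 7, pos_x_4 = 9.5, pos_z_4 = 12, radius_4 = 2, pos_y_5 = 12, pos_z_5 = 0.5, radius_5 = 2.5, height_5 = 6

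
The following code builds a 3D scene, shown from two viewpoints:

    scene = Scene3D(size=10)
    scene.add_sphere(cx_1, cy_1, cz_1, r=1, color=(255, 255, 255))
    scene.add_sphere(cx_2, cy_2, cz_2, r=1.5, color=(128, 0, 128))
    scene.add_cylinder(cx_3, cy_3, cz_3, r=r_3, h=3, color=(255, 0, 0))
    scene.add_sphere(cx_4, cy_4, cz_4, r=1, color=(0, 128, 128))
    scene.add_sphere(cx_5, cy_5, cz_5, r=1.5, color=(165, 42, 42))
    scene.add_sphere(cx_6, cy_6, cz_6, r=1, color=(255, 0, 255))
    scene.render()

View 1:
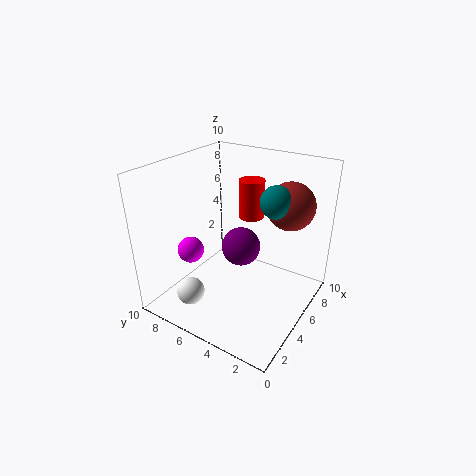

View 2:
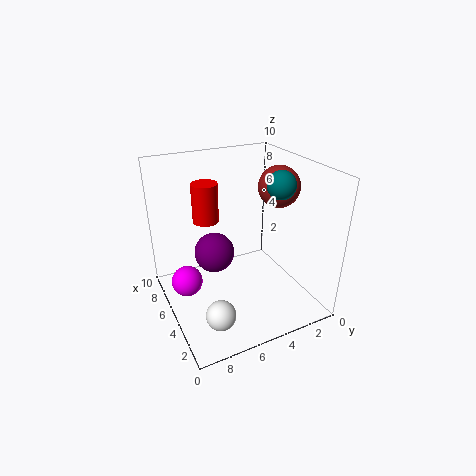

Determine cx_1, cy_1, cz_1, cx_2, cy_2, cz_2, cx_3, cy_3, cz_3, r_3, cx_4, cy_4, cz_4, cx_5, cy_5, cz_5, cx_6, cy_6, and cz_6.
cx_1 = 2.5
cy_1 = 7.5
cz_1 = 1
cx_2 = 7
cy_2 = 6
cz_2 = 3
cx_3 = 8.5
cy_3 = 6
cz_3 = 5
r_3 = 1
cx_4 = 4.5
cy_4 = 2
cz_4 = 8.5
cx_5 = 5.5
cy_5 = 1.5
cz_5 = 8
cx_6 = 4.5
cy_6 = 9
cz_6 = 3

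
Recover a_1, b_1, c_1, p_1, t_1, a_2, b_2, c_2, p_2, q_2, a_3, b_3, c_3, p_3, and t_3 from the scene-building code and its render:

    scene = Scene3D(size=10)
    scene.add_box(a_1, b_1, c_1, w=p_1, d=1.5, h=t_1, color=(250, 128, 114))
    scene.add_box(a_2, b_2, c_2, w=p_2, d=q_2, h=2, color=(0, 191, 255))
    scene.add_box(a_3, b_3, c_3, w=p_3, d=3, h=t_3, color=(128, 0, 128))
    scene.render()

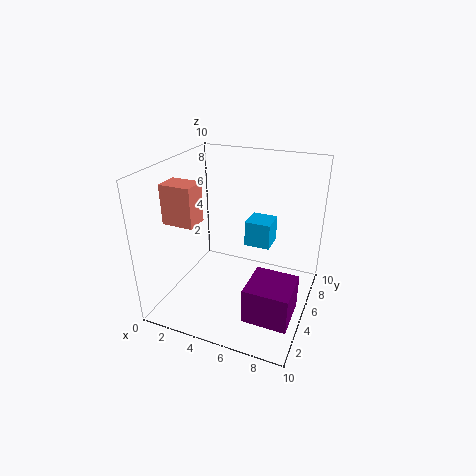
a_1 = 1.5, b_1 = 1.5, c_1 = 7, p_1 = 2, t_1 = 2.5, a_2 = 4.5, b_2 = 7.5, c_2 = 3, p_2 = 2, q_2 = 2, a_3 = 6.5, b_3 = 2, c_3 = 0.5, p_3 = 3, t_3 = 2.5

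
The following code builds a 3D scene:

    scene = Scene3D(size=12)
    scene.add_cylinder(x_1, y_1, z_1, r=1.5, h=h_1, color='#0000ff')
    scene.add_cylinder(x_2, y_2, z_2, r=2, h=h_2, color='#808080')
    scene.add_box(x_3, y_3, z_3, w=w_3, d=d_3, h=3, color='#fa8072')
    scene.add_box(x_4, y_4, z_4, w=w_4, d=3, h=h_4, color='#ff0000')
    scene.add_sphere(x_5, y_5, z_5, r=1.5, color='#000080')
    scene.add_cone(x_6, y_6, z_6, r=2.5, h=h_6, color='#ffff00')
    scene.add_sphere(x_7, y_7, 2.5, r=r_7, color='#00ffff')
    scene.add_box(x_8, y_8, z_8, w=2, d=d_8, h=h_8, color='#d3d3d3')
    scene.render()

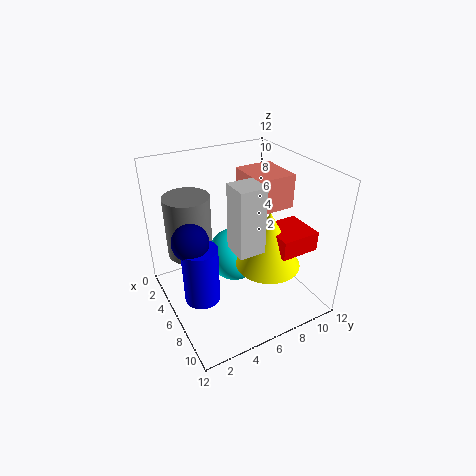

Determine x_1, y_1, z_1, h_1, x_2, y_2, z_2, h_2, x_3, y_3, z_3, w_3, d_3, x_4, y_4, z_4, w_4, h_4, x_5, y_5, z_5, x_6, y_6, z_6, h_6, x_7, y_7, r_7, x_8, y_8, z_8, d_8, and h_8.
x_1 = 6; y_1 = 2.5; z_1 = 1; h_1 = 5; x_2 = 2.5; y_2 = 3; z_2 = 3.5; h_2 = 5.5; x_3 = 2; y_3 = 8; z_3 = 7.5; w_3 = 4; d_3 = 3.5; x_4 = 8; y_4 = 7; z_4 = 6.5; w_4 = 3; h_4 = 1.5; x_5 = 5.5; y_5 = 2; z_5 = 6.5; x_6 = 9; y_6 = 7; z_6 = 5; h_6 = 4.5; x_7 = 3.5; y_7 = 7; r_7 = 2.5; x_8 = 8; y_8 = 4; z_8 = 7; d_8 = 2; h_8 = 5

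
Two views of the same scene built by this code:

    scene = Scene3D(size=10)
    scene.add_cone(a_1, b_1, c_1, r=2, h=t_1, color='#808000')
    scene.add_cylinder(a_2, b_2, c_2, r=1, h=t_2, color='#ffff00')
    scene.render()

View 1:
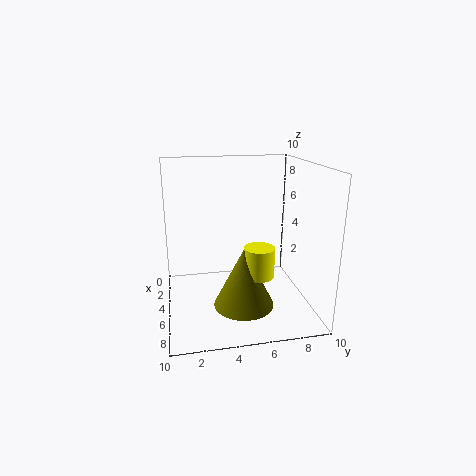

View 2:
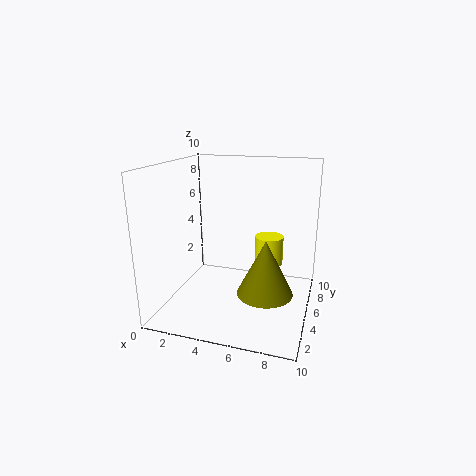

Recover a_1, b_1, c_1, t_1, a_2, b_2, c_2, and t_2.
a_1 = 7; b_1 = 5; c_1 = 1; t_1 = 4; a_2 = 7; b_2 = 6; c_2 = 3; t_2 = 2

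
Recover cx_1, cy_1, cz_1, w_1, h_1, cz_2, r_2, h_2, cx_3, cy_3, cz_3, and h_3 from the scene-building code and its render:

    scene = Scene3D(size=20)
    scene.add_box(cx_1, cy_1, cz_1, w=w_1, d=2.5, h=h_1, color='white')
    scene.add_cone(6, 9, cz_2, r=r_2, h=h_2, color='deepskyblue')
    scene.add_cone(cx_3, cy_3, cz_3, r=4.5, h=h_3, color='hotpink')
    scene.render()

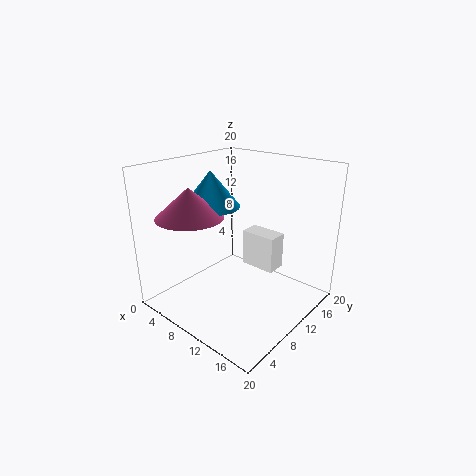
cx_1 = 12.5
cy_1 = 8
cz_1 = 8
w_1 = 4.5
h_1 = 4.5
cz_2 = 14
r_2 = 4
h_2 = 5
cx_3 = 6
cy_3 = 5
cz_3 = 13.5
h_3 = 4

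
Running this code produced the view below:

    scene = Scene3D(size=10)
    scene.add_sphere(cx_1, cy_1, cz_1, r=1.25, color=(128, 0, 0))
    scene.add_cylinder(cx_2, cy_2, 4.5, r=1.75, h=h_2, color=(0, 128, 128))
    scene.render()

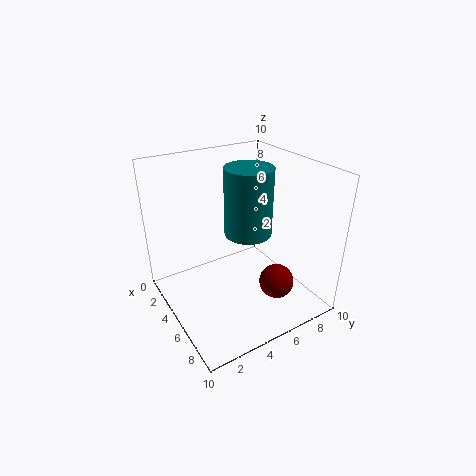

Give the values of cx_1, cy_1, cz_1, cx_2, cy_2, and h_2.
cx_1 = 6.75; cy_1 = 7.25; cz_1 = 1.5; cx_2 = 4; cy_2 = 6.5; h_2 = 5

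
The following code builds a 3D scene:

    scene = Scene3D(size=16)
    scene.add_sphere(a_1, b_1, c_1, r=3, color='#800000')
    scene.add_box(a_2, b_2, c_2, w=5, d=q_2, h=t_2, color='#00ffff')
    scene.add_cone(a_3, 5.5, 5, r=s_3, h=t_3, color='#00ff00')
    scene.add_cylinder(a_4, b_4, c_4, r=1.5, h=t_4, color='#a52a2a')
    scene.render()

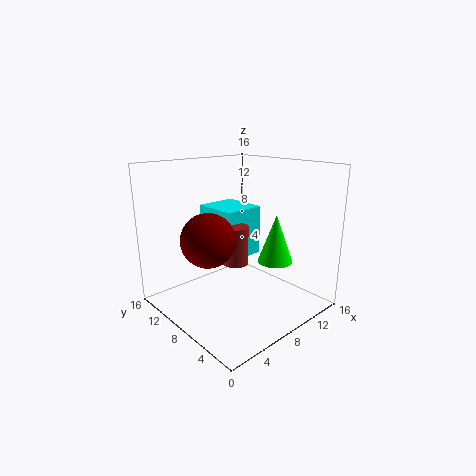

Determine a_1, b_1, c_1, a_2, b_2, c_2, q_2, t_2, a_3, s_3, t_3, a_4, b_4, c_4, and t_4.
a_1 = 5
b_1 = 9.5
c_1 = 8
a_2 = 8
b_2 = 9.5
c_2 = 4.5
q_2 = 5.5
t_2 = 6
a_3 = 11.5
s_3 = 2
t_3 = 5.5
a_4 = 8.5
b_4 = 9
c_4 = 4.5
t_4 = 4.5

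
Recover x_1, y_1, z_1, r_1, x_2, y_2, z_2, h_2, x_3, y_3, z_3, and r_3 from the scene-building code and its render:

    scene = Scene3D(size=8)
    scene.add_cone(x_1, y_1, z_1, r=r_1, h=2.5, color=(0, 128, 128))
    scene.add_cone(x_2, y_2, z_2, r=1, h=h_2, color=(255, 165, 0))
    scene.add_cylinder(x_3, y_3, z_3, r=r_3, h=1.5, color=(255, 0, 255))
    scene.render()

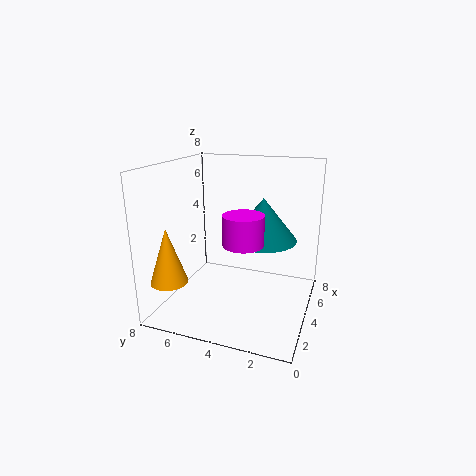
x_1 = 5.5
y_1 = 3
z_1 = 3.5
r_1 = 2
x_2 = 1.5
y_2 = 7
z_2 = 2
h_2 = 3
x_3 = 2
y_3 = 3
z_3 = 4.5
r_3 = 1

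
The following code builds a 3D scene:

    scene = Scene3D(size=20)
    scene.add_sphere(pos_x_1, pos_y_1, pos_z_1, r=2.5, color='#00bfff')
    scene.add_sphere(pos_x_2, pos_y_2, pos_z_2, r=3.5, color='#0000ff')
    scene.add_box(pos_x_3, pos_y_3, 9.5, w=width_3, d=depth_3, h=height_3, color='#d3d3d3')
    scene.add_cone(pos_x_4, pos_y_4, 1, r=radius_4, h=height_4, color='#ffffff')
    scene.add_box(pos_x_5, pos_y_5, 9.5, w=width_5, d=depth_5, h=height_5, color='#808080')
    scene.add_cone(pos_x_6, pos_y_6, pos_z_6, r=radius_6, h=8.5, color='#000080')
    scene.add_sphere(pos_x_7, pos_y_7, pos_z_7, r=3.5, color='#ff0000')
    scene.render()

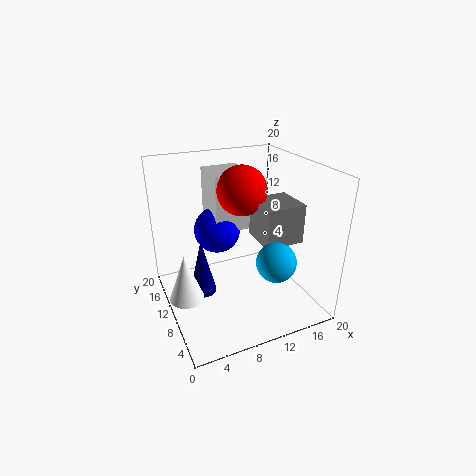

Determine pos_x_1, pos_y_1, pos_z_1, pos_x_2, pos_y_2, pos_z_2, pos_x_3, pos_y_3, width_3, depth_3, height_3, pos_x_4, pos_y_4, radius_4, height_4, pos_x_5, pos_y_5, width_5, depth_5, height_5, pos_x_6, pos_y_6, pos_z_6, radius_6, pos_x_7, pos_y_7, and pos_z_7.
pos_x_1 = 12
pos_y_1 = 3
pos_z_1 = 9.5
pos_x_2 = 9
pos_y_2 = 15.5
pos_z_2 = 9
pos_x_3 = 8
pos_y_3 = 13
width_3 = 5.5
depth_3 = 6
height_3 = 8.5
pos_x_4 = 2.5
pos_y_4 = 11.5
radius_4 = 2.5
height_4 = 7
pos_x_5 = 12.5
pos_y_5 = 6
width_5 = 5.5
depth_5 = 5.5
height_5 = 5.5
pos_x_6 = 5.5
pos_y_6 = 13
pos_z_6 = 0.5
radius_6 = 2
pos_x_7 = 11.5
pos_y_7 = 12
pos_z_7 = 16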